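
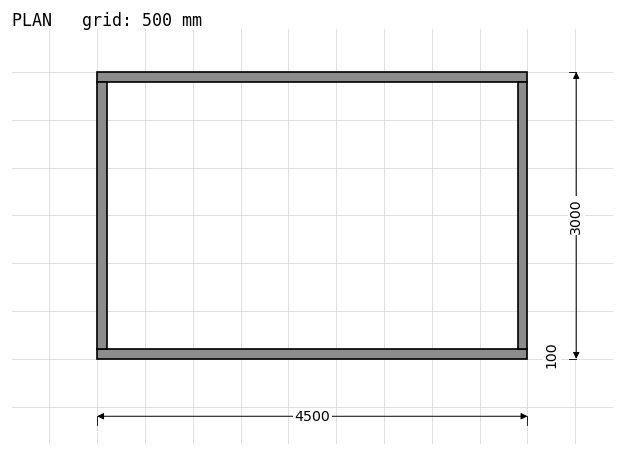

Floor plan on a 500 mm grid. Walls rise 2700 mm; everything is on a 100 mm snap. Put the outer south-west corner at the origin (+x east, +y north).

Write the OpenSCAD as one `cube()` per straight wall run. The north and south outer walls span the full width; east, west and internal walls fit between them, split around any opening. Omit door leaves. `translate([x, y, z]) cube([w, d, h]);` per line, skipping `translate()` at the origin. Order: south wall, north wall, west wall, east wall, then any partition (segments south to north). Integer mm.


cube([4500, 100, 2700]);
translate([0, 2900, 0]) cube([4500, 100, 2700]);
translate([0, 100, 0]) cube([100, 2800, 2700]);
translate([4400, 100, 0]) cube([100, 2800, 2700]);


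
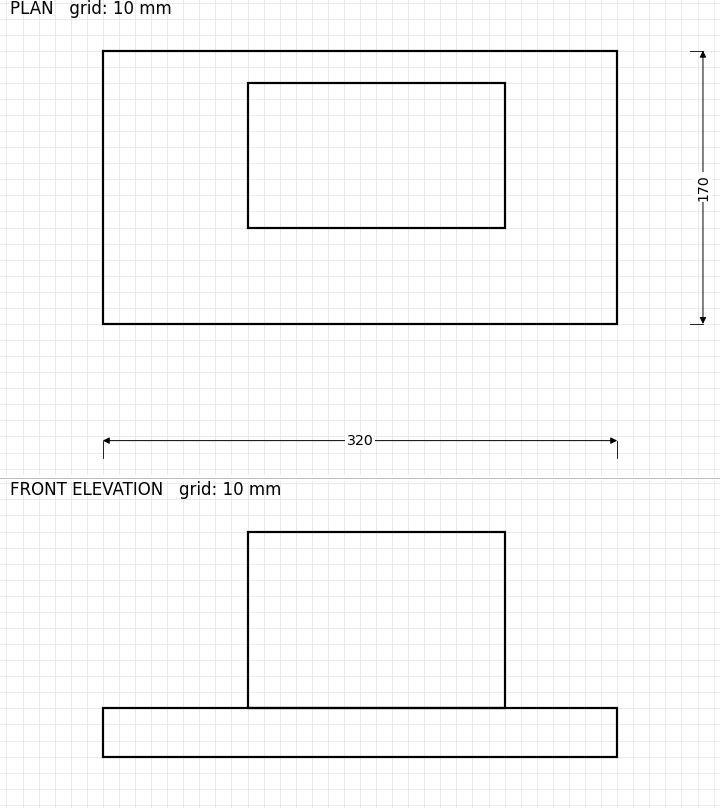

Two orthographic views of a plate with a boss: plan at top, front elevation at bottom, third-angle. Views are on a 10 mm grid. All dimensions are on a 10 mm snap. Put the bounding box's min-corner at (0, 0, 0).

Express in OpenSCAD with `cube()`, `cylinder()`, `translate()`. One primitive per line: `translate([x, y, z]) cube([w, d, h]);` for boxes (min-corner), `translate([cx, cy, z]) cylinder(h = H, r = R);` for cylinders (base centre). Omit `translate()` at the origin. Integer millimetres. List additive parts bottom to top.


cube([320, 170, 30]);
translate([90, 60, 30]) cube([160, 90, 110]);


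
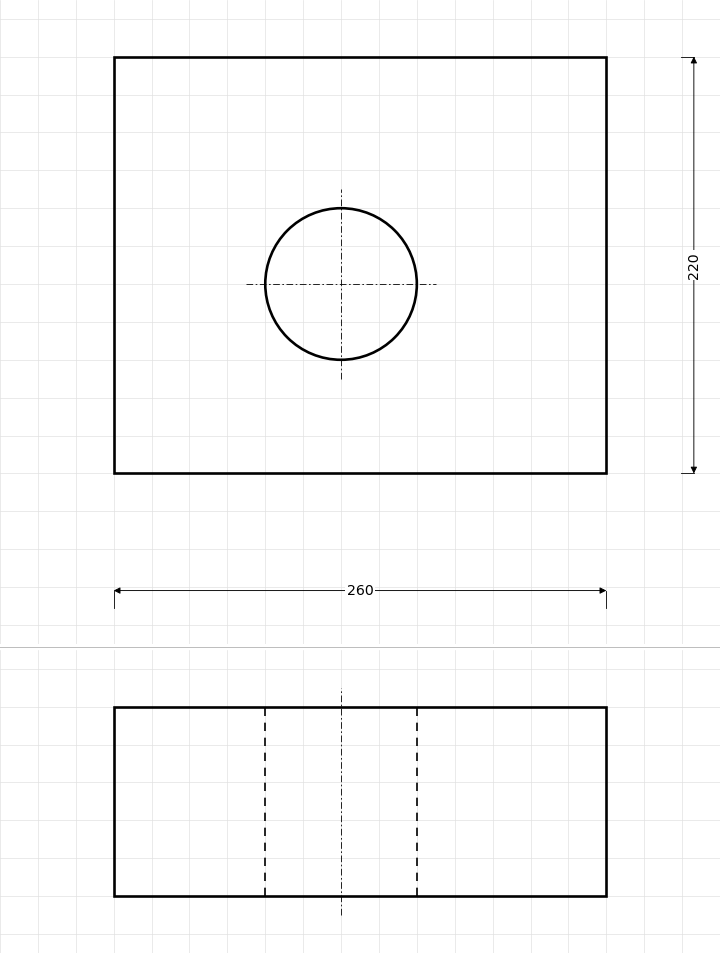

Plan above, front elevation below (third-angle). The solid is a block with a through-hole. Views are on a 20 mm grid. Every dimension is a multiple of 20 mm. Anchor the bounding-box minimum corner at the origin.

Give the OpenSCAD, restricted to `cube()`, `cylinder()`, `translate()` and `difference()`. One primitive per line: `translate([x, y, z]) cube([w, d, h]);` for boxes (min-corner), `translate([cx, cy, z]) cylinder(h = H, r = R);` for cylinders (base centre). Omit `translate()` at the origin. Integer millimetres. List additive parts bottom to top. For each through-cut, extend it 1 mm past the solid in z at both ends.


difference() {
  cube([260, 220, 100]);
  translate([120, 100, -1]) cylinder(h = 102, r = 40);
}


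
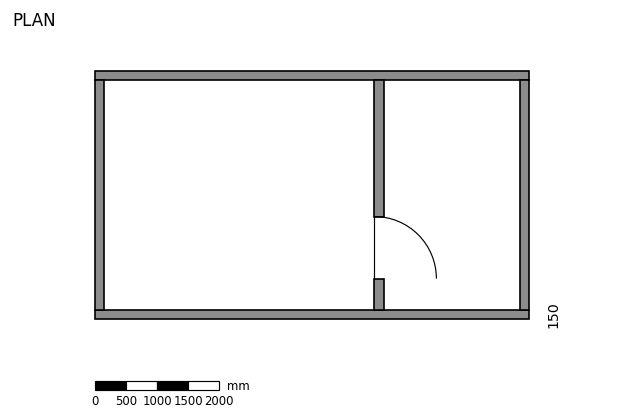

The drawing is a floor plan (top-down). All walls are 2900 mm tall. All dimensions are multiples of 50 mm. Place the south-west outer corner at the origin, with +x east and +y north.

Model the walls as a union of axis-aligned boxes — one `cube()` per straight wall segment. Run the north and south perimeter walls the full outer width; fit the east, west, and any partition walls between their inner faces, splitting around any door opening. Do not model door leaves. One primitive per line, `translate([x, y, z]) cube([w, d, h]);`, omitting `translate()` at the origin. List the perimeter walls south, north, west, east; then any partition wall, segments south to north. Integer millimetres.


cube([7000, 150, 2900]);
translate([0, 3850, 0]) cube([7000, 150, 2900]);
translate([0, 150, 0]) cube([150, 3700, 2900]);
translate([6850, 150, 0]) cube([150, 3700, 2900]);
translate([4500, 150, 0]) cube([150, 500, 2900]);
translate([4500, 1650, 0]) cube([150, 2200, 2900]);


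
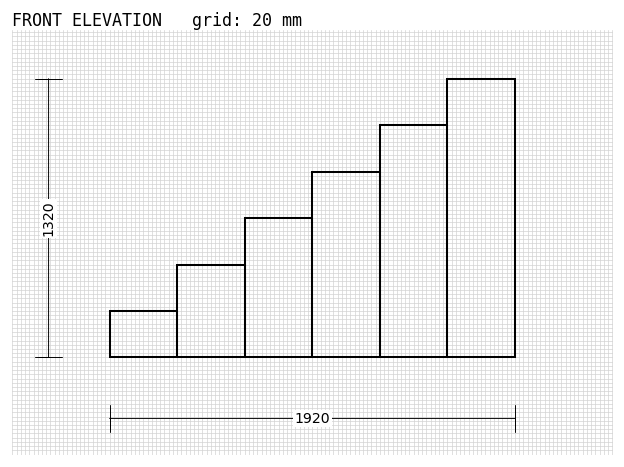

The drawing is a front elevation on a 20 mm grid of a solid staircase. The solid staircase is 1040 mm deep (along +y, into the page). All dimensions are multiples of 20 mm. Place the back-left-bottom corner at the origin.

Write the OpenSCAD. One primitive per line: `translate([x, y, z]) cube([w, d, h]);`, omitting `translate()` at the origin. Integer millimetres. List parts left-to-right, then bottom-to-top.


cube([320, 1040, 220]);
translate([320, 0, 0]) cube([320, 1040, 440]);
translate([640, 0, 0]) cube([320, 1040, 660]);
translate([960, 0, 0]) cube([320, 1040, 880]);
translate([1280, 0, 0]) cube([320, 1040, 1100]);
translate([1600, 0, 0]) cube([320, 1040, 1320]);


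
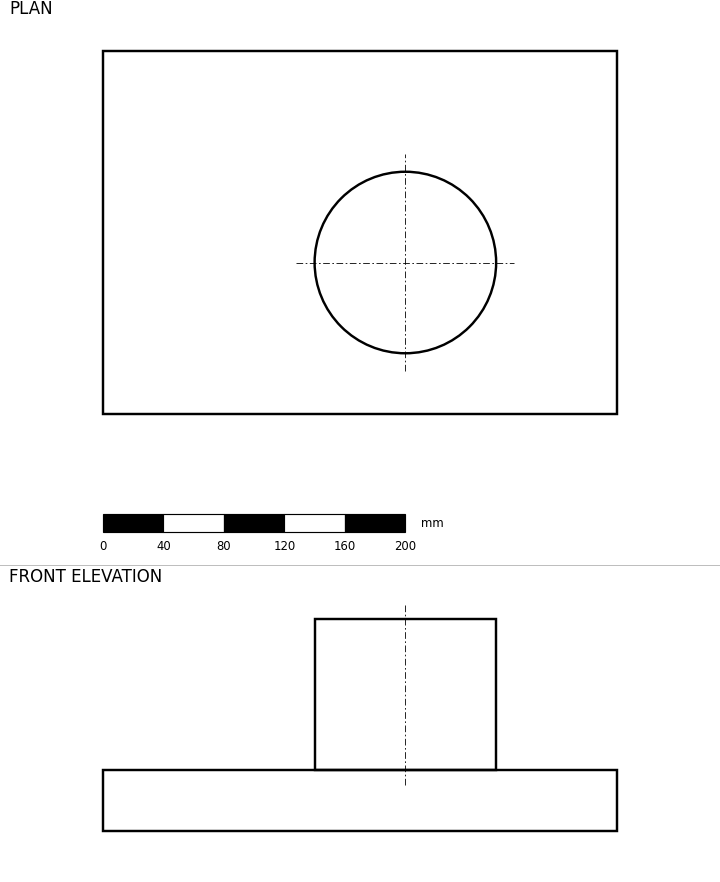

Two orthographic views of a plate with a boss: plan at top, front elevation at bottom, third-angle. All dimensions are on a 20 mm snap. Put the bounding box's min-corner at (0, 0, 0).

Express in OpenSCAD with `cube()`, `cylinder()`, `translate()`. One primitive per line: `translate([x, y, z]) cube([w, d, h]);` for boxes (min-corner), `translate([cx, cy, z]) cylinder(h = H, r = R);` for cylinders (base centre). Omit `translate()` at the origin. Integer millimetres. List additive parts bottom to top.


cube([340, 240, 40]);
translate([200, 100, 40]) cylinder(h = 100, r = 60);


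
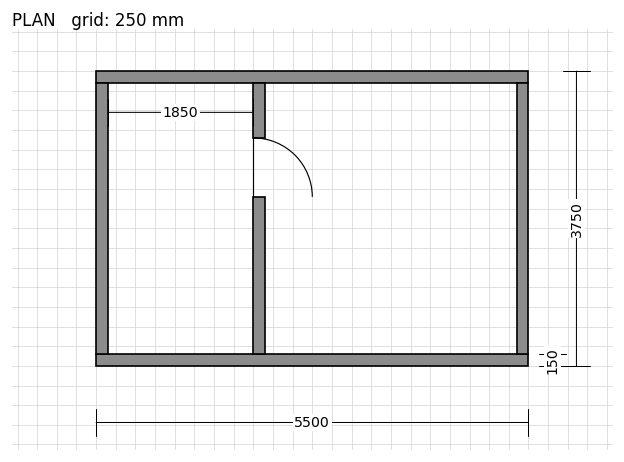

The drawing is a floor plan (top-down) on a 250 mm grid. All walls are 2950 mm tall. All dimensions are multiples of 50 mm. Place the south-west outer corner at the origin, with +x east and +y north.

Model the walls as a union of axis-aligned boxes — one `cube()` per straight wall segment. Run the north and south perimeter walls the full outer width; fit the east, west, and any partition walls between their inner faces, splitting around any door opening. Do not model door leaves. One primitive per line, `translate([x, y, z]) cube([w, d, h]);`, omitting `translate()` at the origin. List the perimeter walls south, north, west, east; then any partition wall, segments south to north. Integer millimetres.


cube([5500, 150, 2950]);
translate([0, 3600, 0]) cube([5500, 150, 2950]);
translate([0, 150, 0]) cube([150, 3450, 2950]);
translate([5350, 150, 0]) cube([150, 3450, 2950]);
translate([2000, 150, 0]) cube([150, 2000, 2950]);
translate([2000, 2900, 0]) cube([150, 700, 2950]);


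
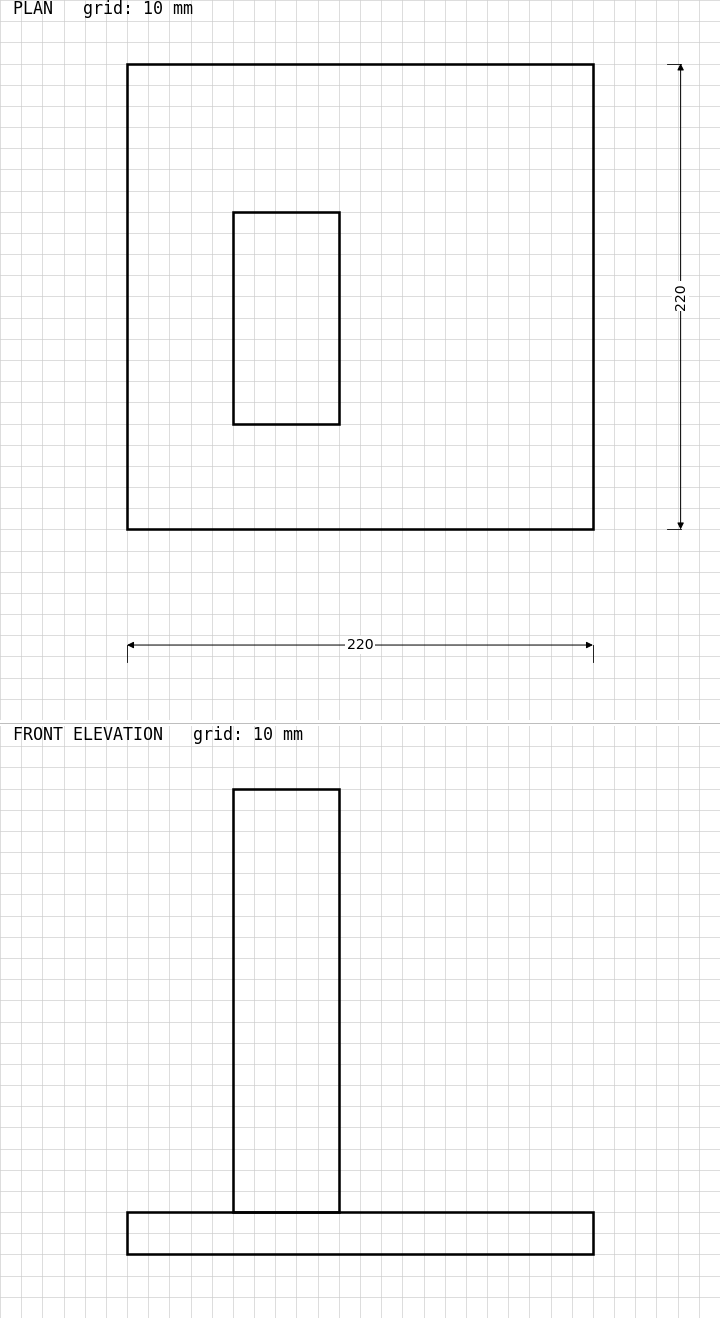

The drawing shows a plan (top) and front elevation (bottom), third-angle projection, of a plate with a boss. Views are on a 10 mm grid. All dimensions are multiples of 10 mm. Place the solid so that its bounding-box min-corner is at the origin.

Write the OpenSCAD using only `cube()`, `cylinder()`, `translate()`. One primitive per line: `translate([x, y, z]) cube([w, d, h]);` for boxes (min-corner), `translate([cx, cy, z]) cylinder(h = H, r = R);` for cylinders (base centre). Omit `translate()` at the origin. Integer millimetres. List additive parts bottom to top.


cube([220, 220, 20]);
translate([50, 50, 20]) cube([50, 100, 200]);


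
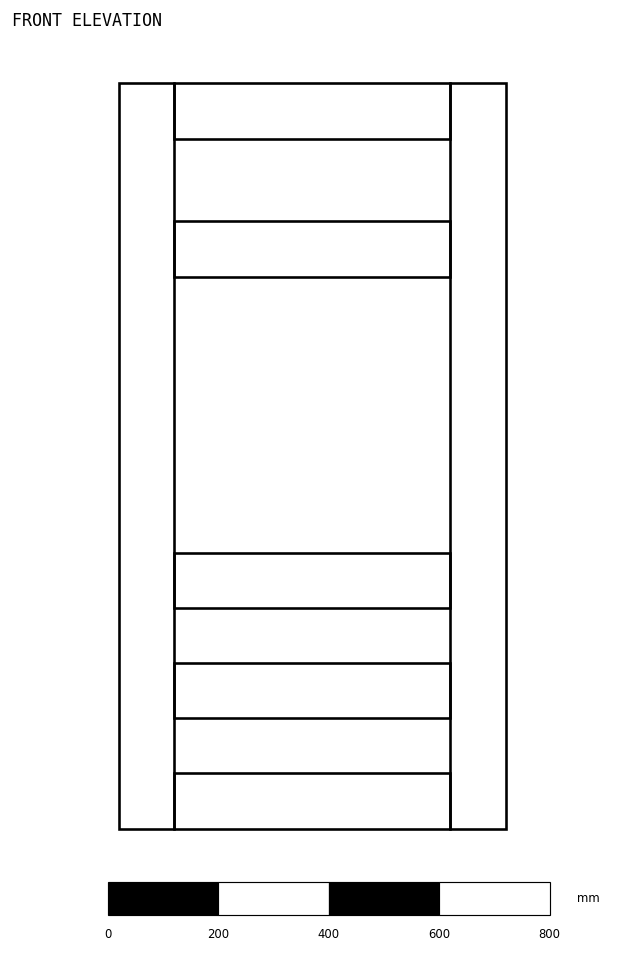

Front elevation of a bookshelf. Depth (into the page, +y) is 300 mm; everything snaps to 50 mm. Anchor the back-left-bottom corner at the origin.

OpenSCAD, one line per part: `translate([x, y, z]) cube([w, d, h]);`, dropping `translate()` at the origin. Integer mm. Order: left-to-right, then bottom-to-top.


cube([100, 300, 1350]);
translate([100, 0, 0]) cube([500, 300, 100]);
translate([100, 0, 200]) cube([500, 300, 100]);
translate([100, 0, 400]) cube([500, 300, 100]);
translate([100, 0, 1000]) cube([500, 300, 100]);
translate([100, 0, 1250]) cube([500, 300, 100]);
translate([600, 0, 0]) cube([100, 300, 1350]);


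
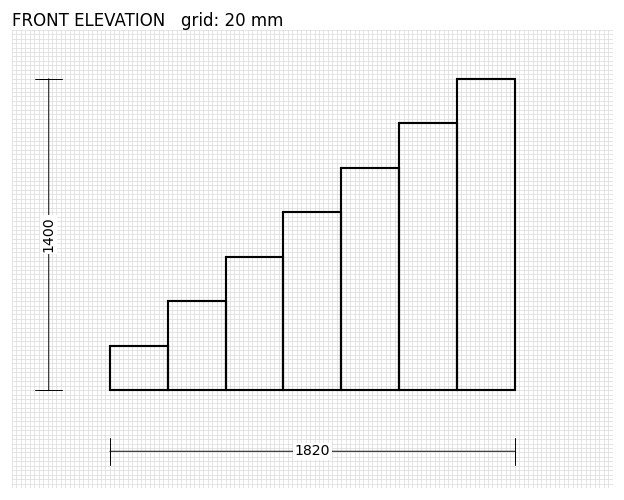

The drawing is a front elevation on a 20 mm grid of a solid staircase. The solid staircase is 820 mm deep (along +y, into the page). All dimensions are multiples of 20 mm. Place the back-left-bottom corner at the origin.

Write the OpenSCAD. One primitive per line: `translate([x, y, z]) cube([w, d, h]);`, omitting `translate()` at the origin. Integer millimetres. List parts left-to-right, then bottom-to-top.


cube([260, 820, 200]);
translate([260, 0, 0]) cube([260, 820, 400]);
translate([520, 0, 0]) cube([260, 820, 600]);
translate([780, 0, 0]) cube([260, 820, 800]);
translate([1040, 0, 0]) cube([260, 820, 1000]);
translate([1300, 0, 0]) cube([260, 820, 1200]);
translate([1560, 0, 0]) cube([260, 820, 1400]);


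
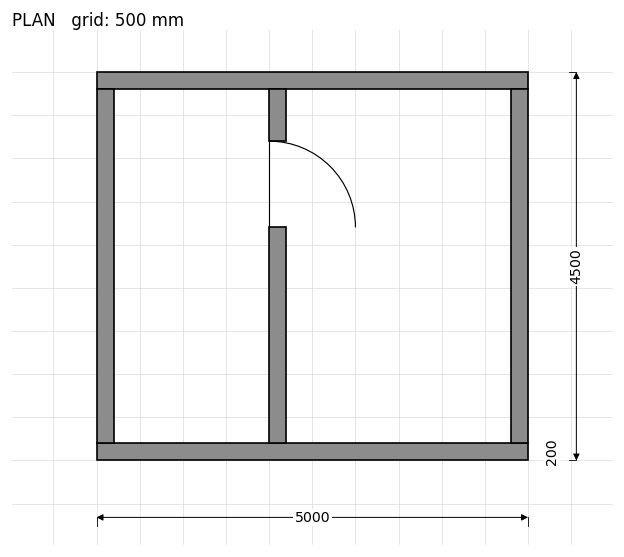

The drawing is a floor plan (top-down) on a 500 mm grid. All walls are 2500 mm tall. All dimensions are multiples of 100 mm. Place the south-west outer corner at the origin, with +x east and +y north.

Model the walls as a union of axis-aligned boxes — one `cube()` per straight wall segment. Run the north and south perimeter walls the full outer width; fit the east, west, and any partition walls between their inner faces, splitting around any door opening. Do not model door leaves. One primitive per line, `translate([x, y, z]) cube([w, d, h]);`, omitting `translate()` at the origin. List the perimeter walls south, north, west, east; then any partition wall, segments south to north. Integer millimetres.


cube([5000, 200, 2500]);
translate([0, 4300, 0]) cube([5000, 200, 2500]);
translate([0, 200, 0]) cube([200, 4100, 2500]);
translate([4800, 200, 0]) cube([200, 4100, 2500]);
translate([2000, 200, 0]) cube([200, 2500, 2500]);
translate([2000, 3700, 0]) cube([200, 600, 2500]);


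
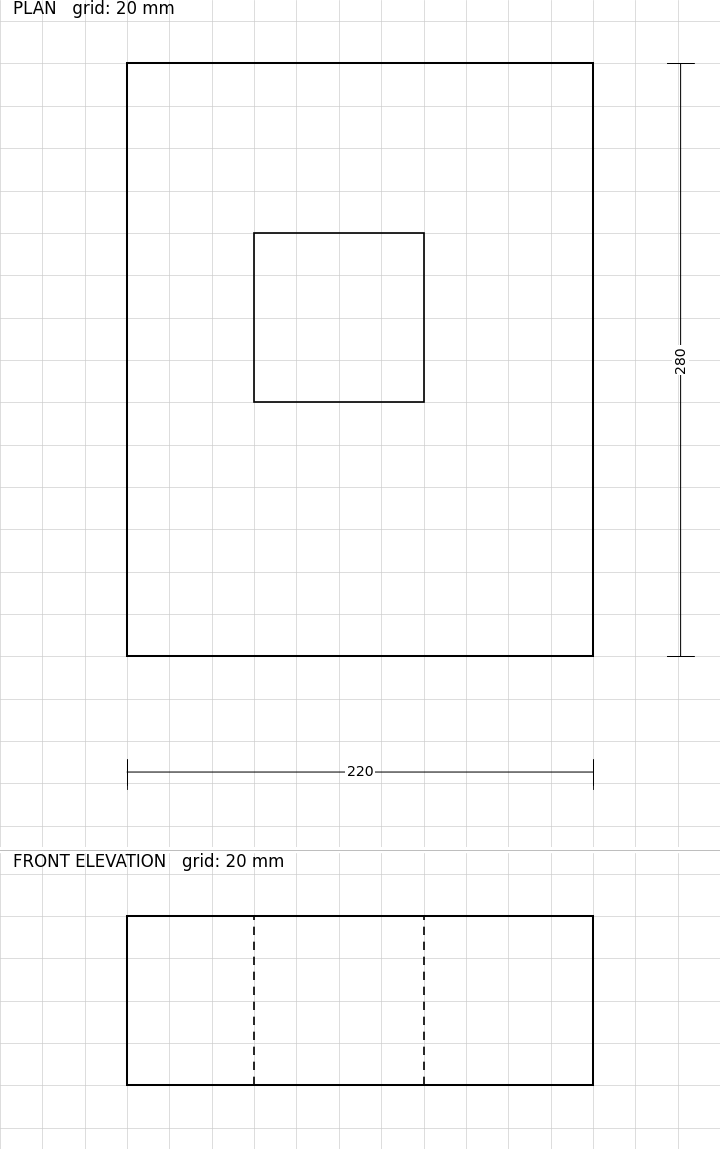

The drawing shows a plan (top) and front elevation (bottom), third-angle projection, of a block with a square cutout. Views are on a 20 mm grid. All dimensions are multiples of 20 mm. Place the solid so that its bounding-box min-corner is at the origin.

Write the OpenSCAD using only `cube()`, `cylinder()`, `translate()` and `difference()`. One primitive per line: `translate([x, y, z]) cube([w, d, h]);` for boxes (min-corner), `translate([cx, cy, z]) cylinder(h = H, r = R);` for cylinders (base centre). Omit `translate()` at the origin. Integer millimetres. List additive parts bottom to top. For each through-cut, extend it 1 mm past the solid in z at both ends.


difference() {
  cube([220, 280, 80]);
  translate([60, 120, -1]) cube([80, 80, 82]);
}


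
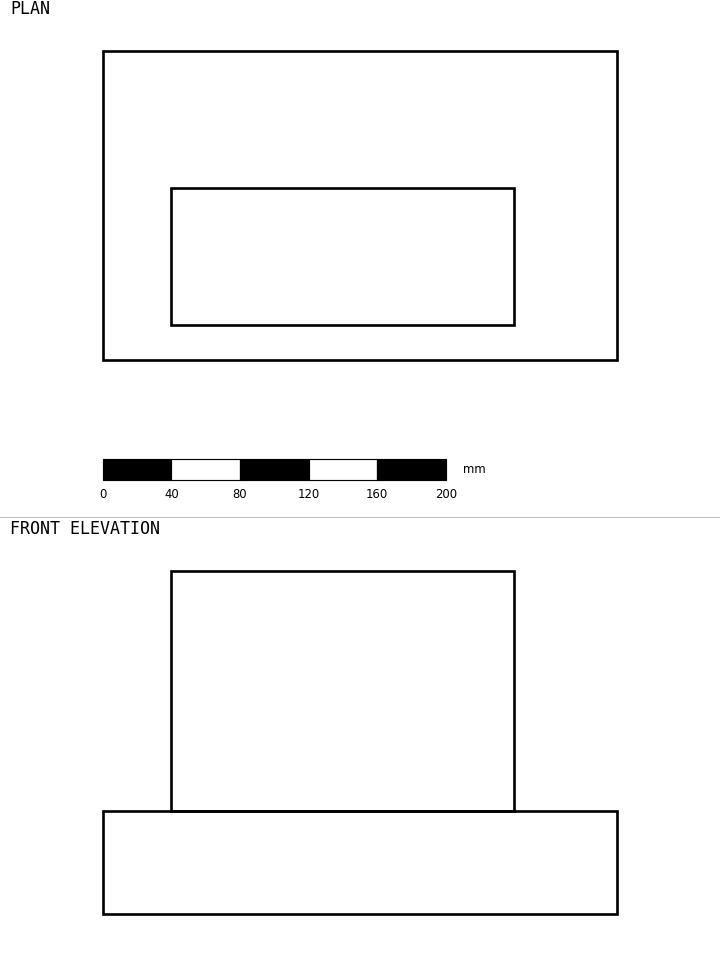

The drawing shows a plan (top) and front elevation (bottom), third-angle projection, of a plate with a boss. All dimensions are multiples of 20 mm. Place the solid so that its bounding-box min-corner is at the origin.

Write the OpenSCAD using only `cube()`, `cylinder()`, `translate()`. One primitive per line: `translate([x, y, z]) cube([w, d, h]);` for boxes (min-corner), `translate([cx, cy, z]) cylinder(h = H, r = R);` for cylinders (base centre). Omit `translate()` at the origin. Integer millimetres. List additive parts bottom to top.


cube([300, 180, 60]);
translate([40, 20, 60]) cube([200, 80, 140]);


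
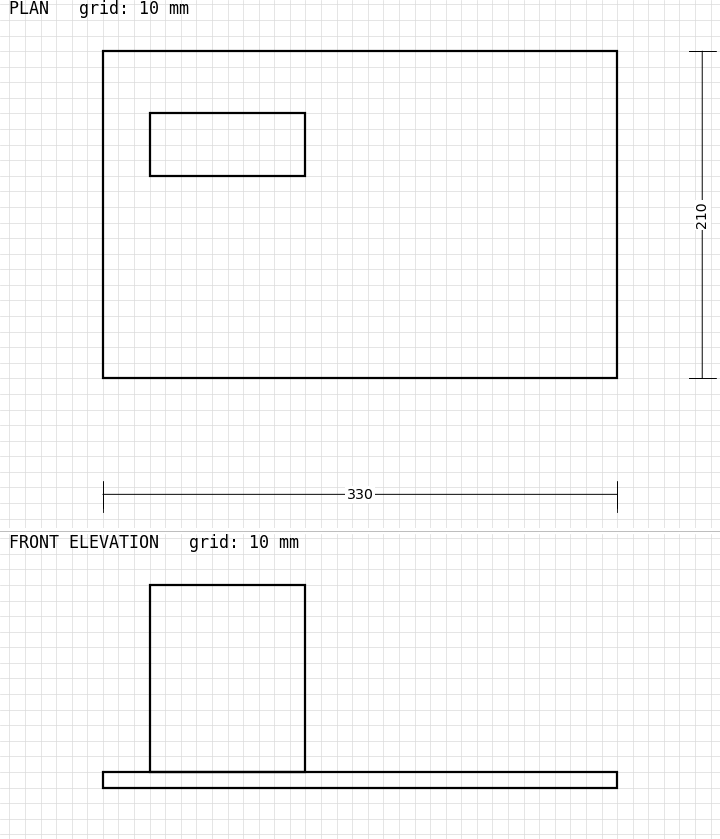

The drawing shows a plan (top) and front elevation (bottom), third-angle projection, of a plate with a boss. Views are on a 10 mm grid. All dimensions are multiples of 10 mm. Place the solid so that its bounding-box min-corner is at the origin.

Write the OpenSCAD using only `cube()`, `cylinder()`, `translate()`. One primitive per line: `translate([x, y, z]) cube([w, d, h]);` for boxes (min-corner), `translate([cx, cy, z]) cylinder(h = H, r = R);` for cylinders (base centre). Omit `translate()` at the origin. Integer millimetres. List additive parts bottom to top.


cube([330, 210, 10]);
translate([30, 130, 10]) cube([100, 40, 120]);


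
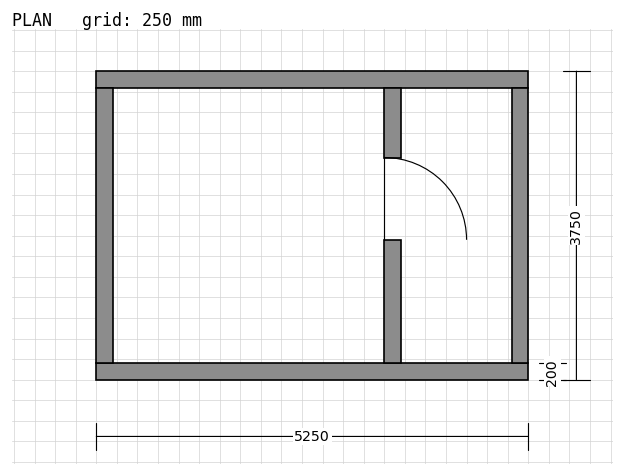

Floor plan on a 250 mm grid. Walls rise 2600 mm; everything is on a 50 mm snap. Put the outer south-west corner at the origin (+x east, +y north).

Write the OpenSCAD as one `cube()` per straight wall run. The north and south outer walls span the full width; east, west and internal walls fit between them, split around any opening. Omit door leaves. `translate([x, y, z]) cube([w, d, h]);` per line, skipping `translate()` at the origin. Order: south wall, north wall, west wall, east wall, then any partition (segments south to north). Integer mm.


cube([5250, 200, 2600]);
translate([0, 3550, 0]) cube([5250, 200, 2600]);
translate([0, 200, 0]) cube([200, 3350, 2600]);
translate([5050, 200, 0]) cube([200, 3350, 2600]);
translate([3500, 200, 0]) cube([200, 1500, 2600]);
translate([3500, 2700, 0]) cube([200, 850, 2600]);


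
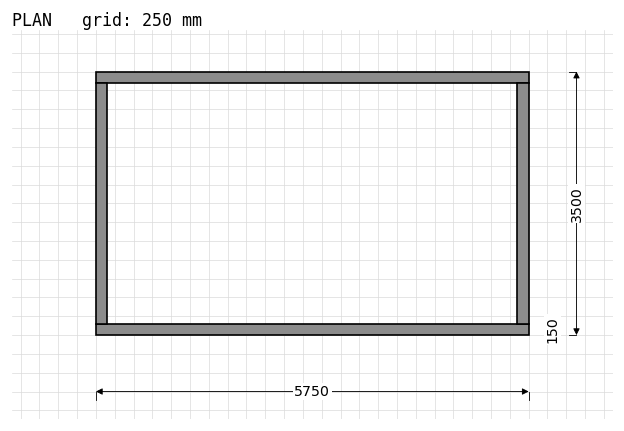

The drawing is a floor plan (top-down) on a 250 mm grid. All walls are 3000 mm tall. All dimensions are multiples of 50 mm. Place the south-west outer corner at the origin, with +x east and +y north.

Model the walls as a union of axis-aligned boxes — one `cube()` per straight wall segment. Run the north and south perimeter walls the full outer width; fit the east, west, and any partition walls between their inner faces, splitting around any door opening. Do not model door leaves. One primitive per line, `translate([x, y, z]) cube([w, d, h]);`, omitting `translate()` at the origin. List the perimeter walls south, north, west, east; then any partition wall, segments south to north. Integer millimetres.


cube([5750, 150, 3000]);
translate([0, 3350, 0]) cube([5750, 150, 3000]);
translate([0, 150, 0]) cube([150, 3200, 3000]);
translate([5600, 150, 0]) cube([150, 3200, 3000]);


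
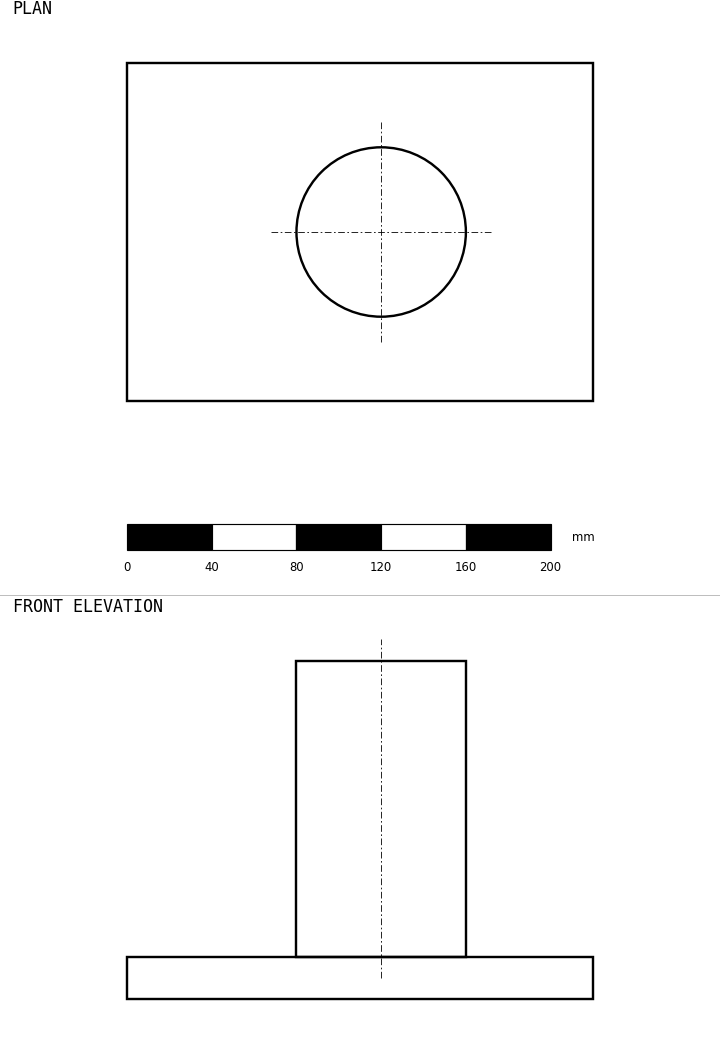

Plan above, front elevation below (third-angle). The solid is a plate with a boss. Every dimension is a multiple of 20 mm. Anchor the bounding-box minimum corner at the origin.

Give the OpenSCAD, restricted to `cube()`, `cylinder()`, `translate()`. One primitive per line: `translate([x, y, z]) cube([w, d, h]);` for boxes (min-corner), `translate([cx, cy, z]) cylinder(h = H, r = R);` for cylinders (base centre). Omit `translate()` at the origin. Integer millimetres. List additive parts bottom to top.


cube([220, 160, 20]);
translate([120, 80, 20]) cylinder(h = 140, r = 40);


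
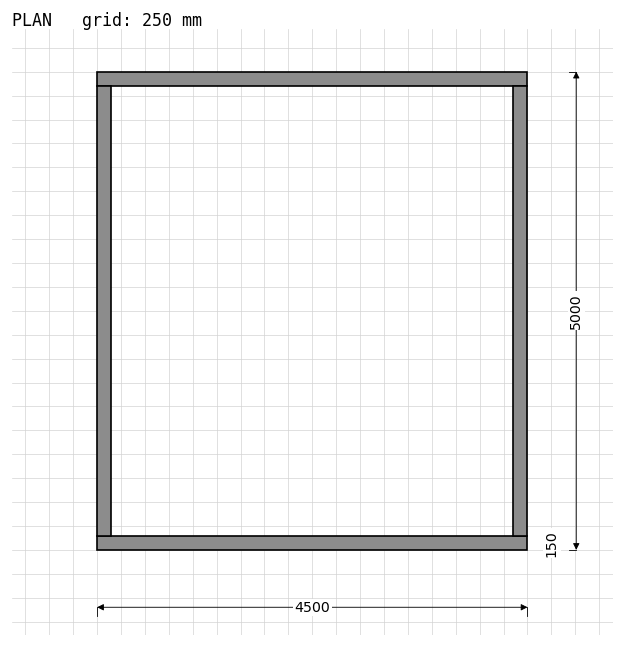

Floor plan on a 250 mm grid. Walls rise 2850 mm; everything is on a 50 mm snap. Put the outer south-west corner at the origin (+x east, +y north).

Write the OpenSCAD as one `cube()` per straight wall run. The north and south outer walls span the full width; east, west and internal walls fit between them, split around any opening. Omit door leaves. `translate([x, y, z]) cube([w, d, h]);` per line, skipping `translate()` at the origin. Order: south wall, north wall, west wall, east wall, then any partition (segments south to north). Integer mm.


cube([4500, 150, 2850]);
translate([0, 4850, 0]) cube([4500, 150, 2850]);
translate([0, 150, 0]) cube([150, 4700, 2850]);
translate([4350, 150, 0]) cube([150, 4700, 2850]);


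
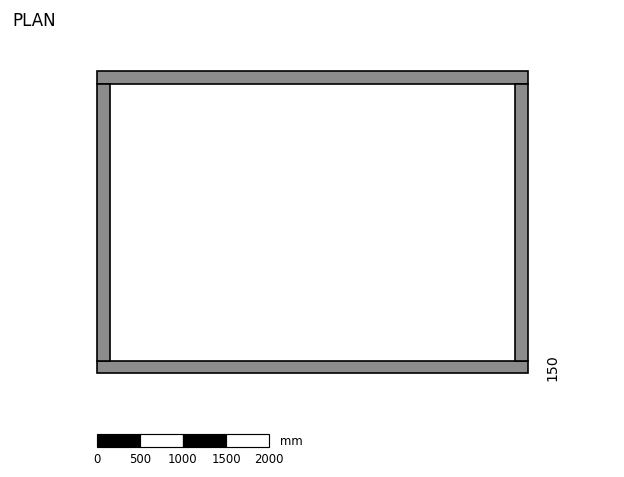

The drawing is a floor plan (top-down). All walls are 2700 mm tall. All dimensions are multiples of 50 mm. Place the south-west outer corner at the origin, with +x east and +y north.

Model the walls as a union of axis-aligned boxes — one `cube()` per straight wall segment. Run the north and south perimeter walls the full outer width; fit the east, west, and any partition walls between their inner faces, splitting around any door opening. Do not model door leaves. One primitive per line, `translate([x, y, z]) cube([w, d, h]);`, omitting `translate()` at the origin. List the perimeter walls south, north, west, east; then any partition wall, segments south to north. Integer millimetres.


cube([5000, 150, 2700]);
translate([0, 3350, 0]) cube([5000, 150, 2700]);
translate([0, 150, 0]) cube([150, 3200, 2700]);
translate([4850, 150, 0]) cube([150, 3200, 2700]);


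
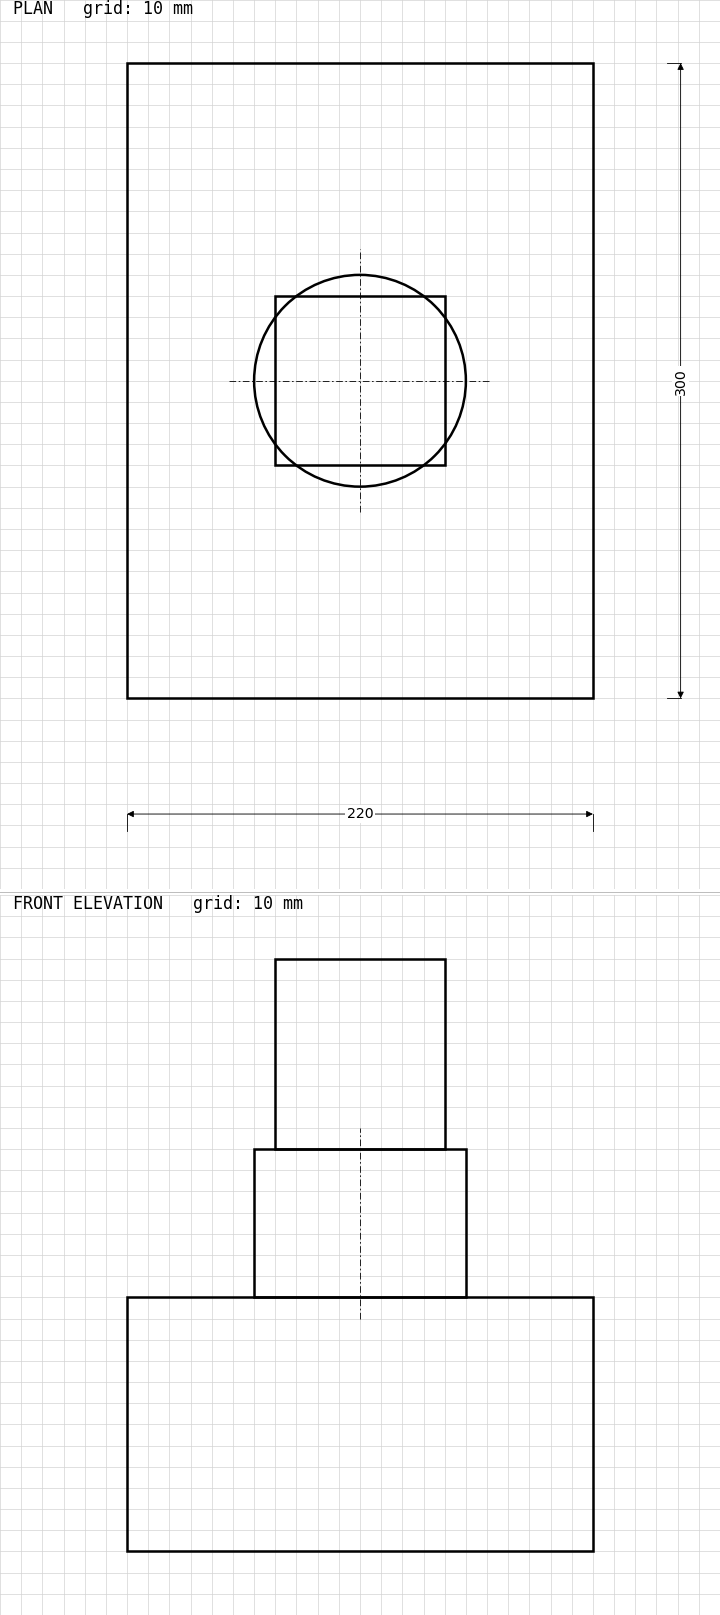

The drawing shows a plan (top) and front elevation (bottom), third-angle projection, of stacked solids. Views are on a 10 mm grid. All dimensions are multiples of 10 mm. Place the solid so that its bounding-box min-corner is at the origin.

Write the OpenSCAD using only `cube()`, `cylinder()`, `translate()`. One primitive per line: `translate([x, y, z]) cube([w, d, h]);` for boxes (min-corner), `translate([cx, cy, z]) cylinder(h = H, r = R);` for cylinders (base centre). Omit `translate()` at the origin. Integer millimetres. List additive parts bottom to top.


cube([220, 300, 120]);
translate([110, 150, 120]) cylinder(h = 70, r = 50);
translate([70, 110, 190]) cube([80, 80, 90]);


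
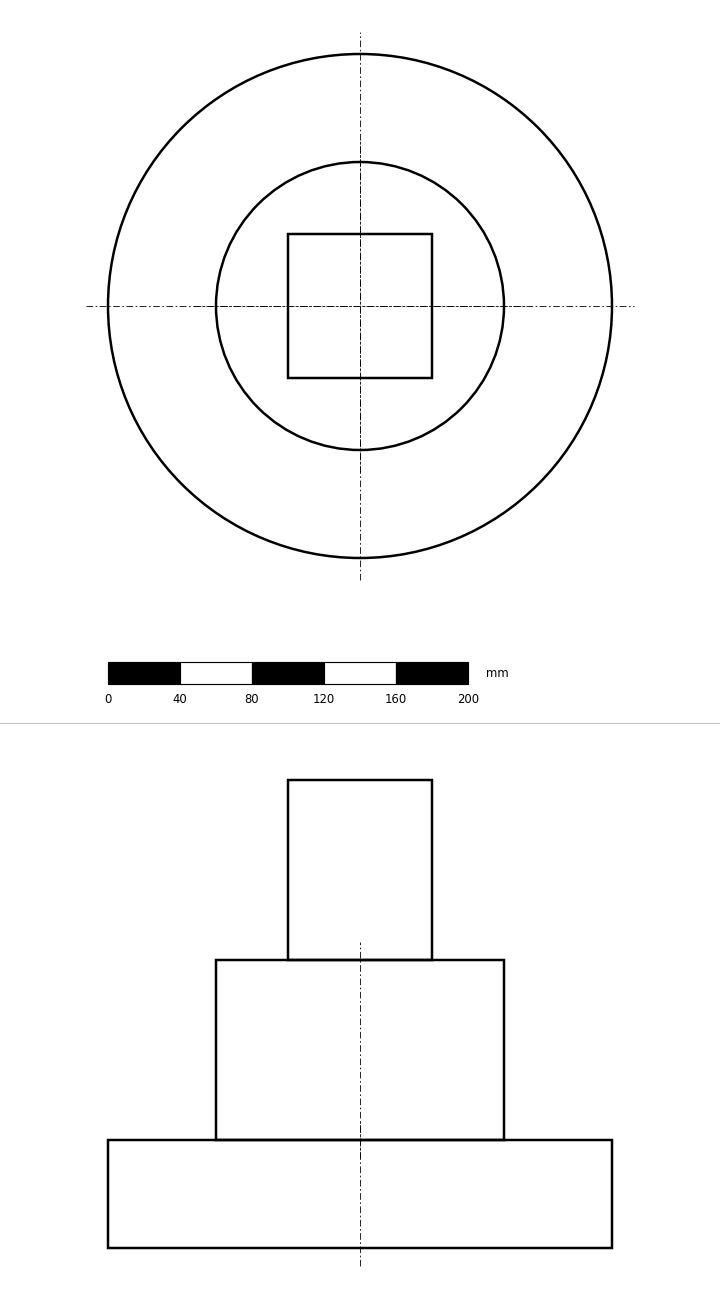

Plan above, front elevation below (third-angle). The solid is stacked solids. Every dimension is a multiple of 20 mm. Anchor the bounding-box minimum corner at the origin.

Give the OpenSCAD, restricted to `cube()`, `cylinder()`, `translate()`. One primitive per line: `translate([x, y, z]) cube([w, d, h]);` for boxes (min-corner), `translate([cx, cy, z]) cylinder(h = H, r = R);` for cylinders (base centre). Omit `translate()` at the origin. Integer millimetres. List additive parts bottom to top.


translate([140, 140, 0]) cylinder(h = 60, r = 140);
translate([140, 140, 60]) cylinder(h = 100, r = 80);
translate([100, 100, 160]) cube([80, 80, 100]);


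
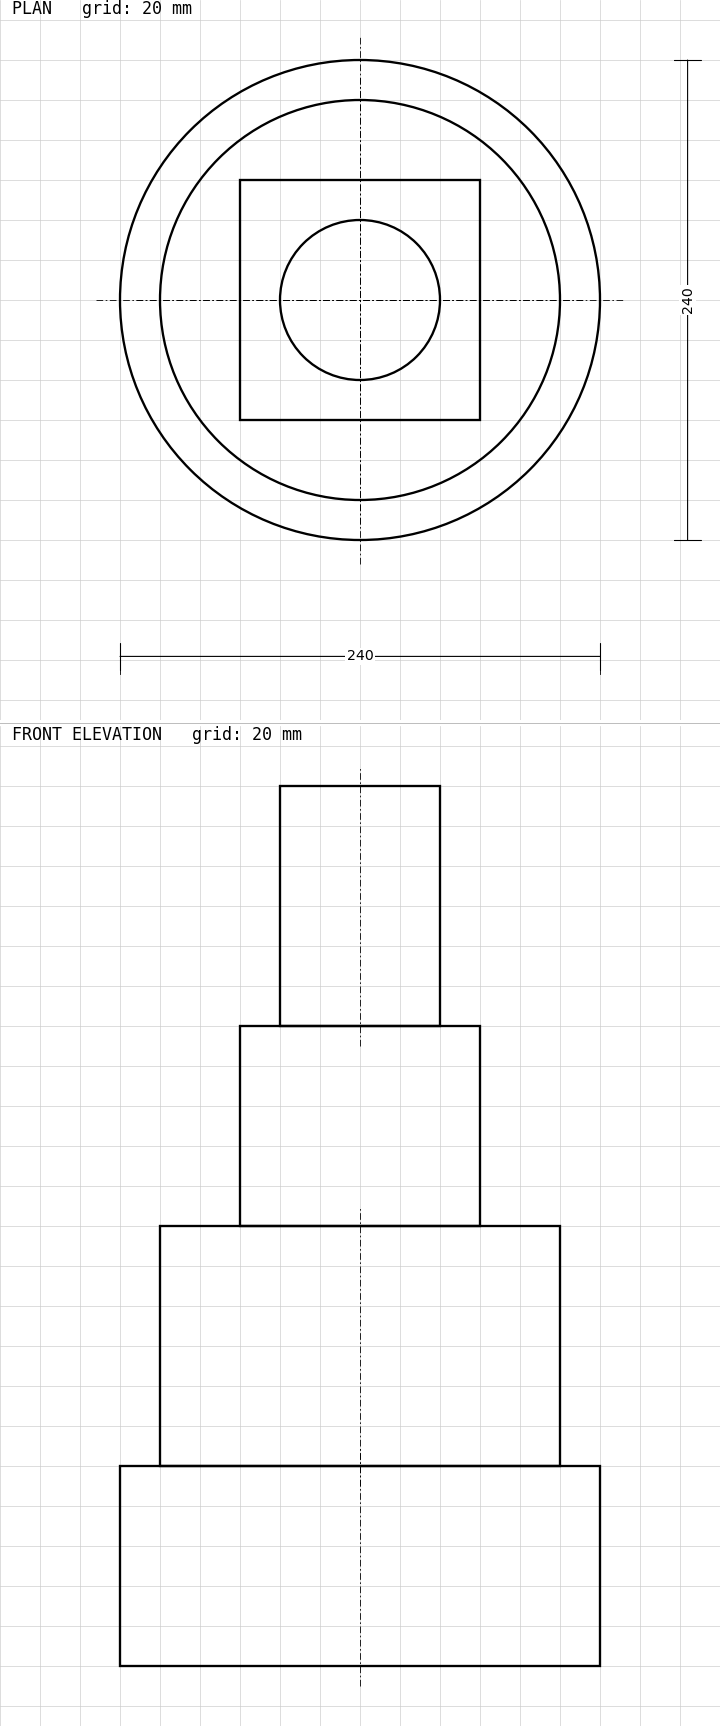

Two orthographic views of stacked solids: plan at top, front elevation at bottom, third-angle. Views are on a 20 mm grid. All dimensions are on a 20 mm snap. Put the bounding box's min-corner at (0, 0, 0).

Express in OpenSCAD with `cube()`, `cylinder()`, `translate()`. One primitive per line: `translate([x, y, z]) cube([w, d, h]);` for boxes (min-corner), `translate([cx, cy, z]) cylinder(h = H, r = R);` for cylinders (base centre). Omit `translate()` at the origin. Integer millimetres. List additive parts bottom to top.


translate([120, 120, 0]) cylinder(h = 100, r = 120);
translate([120, 120, 100]) cylinder(h = 120, r = 100);
translate([60, 60, 220]) cube([120, 120, 100]);
translate([120, 120, 320]) cylinder(h = 120, r = 40);


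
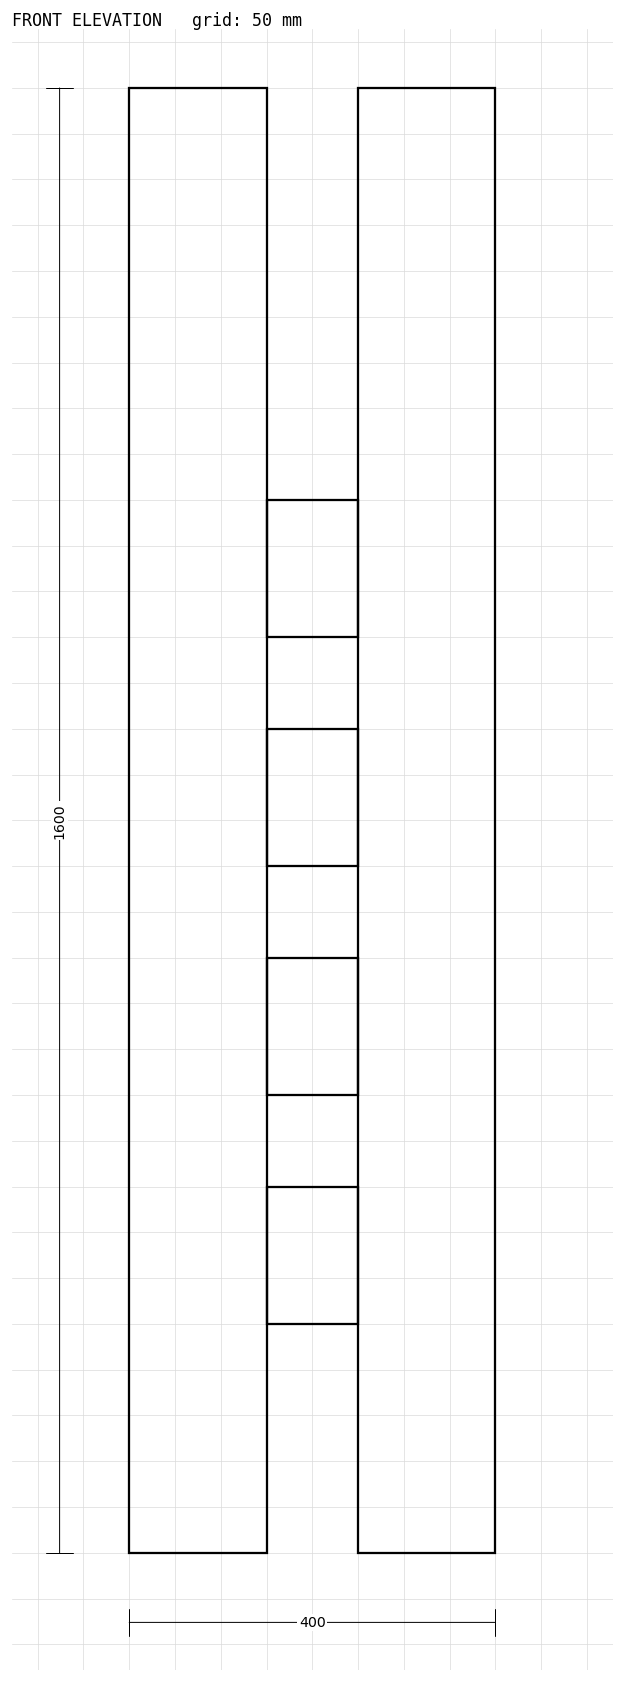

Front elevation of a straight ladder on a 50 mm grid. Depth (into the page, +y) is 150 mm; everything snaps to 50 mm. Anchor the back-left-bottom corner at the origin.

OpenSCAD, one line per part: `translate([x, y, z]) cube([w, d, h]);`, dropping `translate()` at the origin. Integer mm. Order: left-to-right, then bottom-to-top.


cube([150, 150, 1600]);
translate([150, 0, 250]) cube([100, 150, 150]);
translate([150, 0, 500]) cube([100, 150, 150]);
translate([150, 0, 750]) cube([100, 150, 150]);
translate([150, 0, 1000]) cube([100, 150, 150]);
translate([250, 0, 0]) cube([150, 150, 1600]);


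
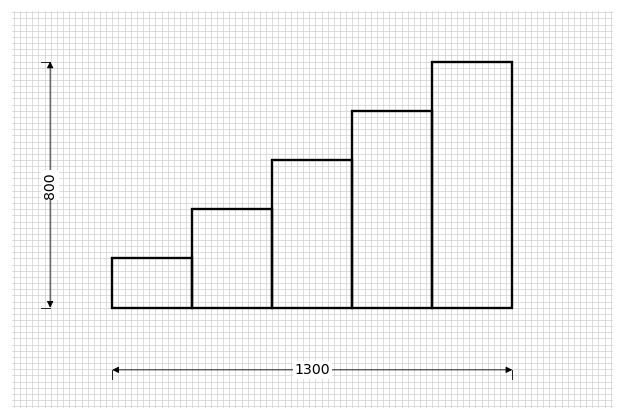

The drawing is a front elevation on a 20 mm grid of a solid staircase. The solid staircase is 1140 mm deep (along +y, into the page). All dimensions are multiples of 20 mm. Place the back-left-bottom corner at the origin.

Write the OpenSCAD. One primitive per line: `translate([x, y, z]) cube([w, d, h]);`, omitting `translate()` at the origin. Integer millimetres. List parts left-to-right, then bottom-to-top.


cube([260, 1140, 160]);
translate([260, 0, 0]) cube([260, 1140, 320]);
translate([520, 0, 0]) cube([260, 1140, 480]);
translate([780, 0, 0]) cube([260, 1140, 640]);
translate([1040, 0, 0]) cube([260, 1140, 800]);


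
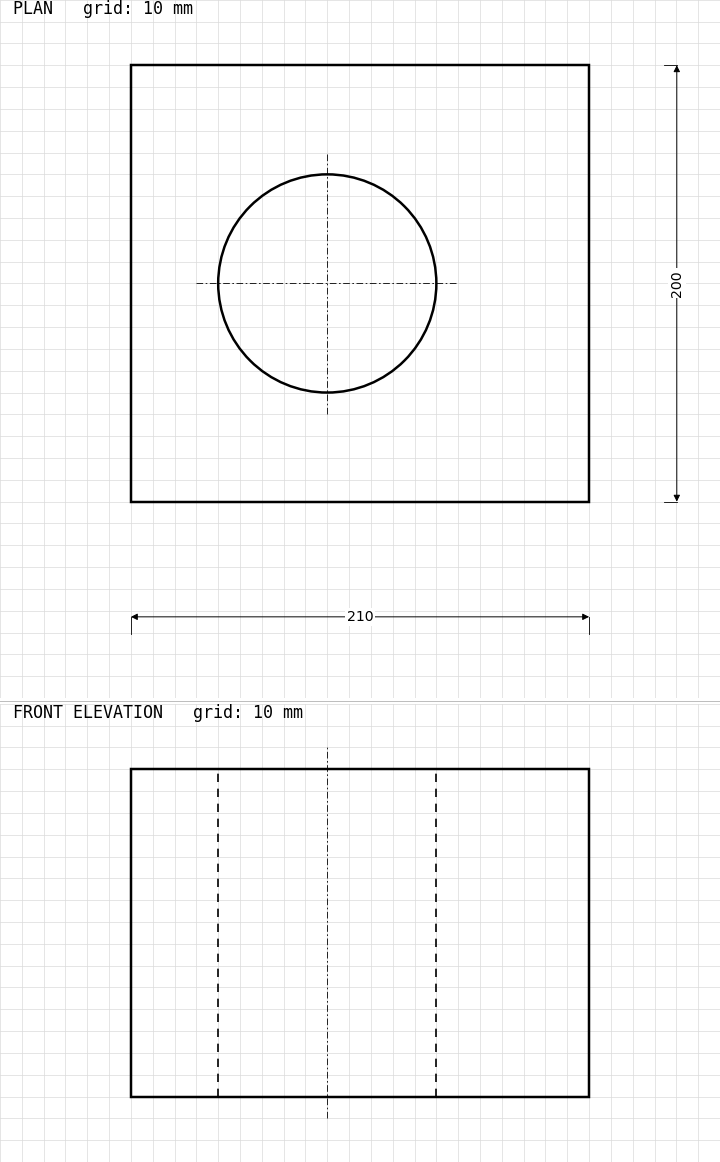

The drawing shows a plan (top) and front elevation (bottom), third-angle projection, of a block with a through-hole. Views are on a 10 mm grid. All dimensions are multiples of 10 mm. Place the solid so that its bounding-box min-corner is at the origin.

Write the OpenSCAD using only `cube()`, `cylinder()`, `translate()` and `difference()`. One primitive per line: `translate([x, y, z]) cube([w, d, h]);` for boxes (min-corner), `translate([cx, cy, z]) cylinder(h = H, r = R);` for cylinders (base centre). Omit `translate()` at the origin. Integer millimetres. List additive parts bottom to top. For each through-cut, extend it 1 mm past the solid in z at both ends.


difference() {
  cube([210, 200, 150]);
  translate([90, 100, -1]) cylinder(h = 152, r = 50);
}


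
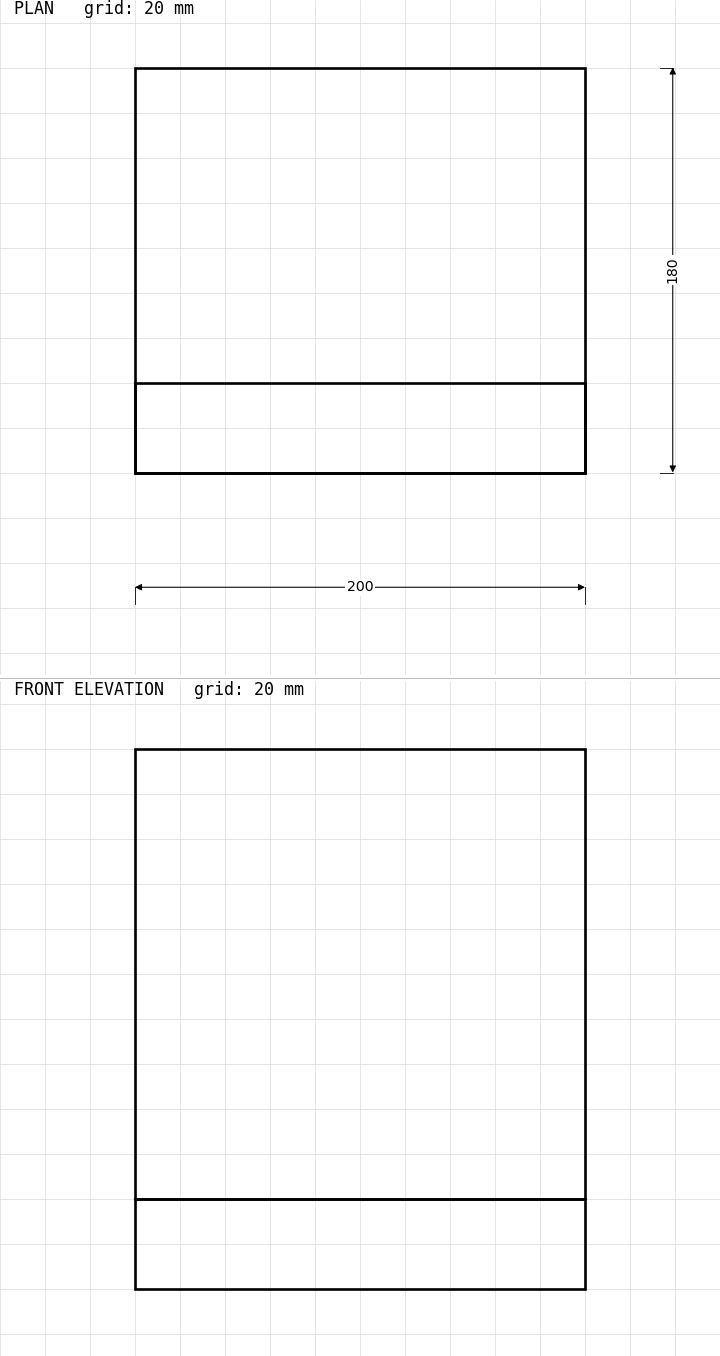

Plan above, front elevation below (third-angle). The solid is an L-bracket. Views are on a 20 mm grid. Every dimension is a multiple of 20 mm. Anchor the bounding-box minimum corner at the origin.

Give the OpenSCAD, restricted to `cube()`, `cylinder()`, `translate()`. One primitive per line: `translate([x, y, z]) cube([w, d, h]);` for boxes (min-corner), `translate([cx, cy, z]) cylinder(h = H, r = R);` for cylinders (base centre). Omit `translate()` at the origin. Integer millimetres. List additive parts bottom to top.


cube([200, 180, 40]);
translate([0, 0, 40]) cube([200, 40, 200]);


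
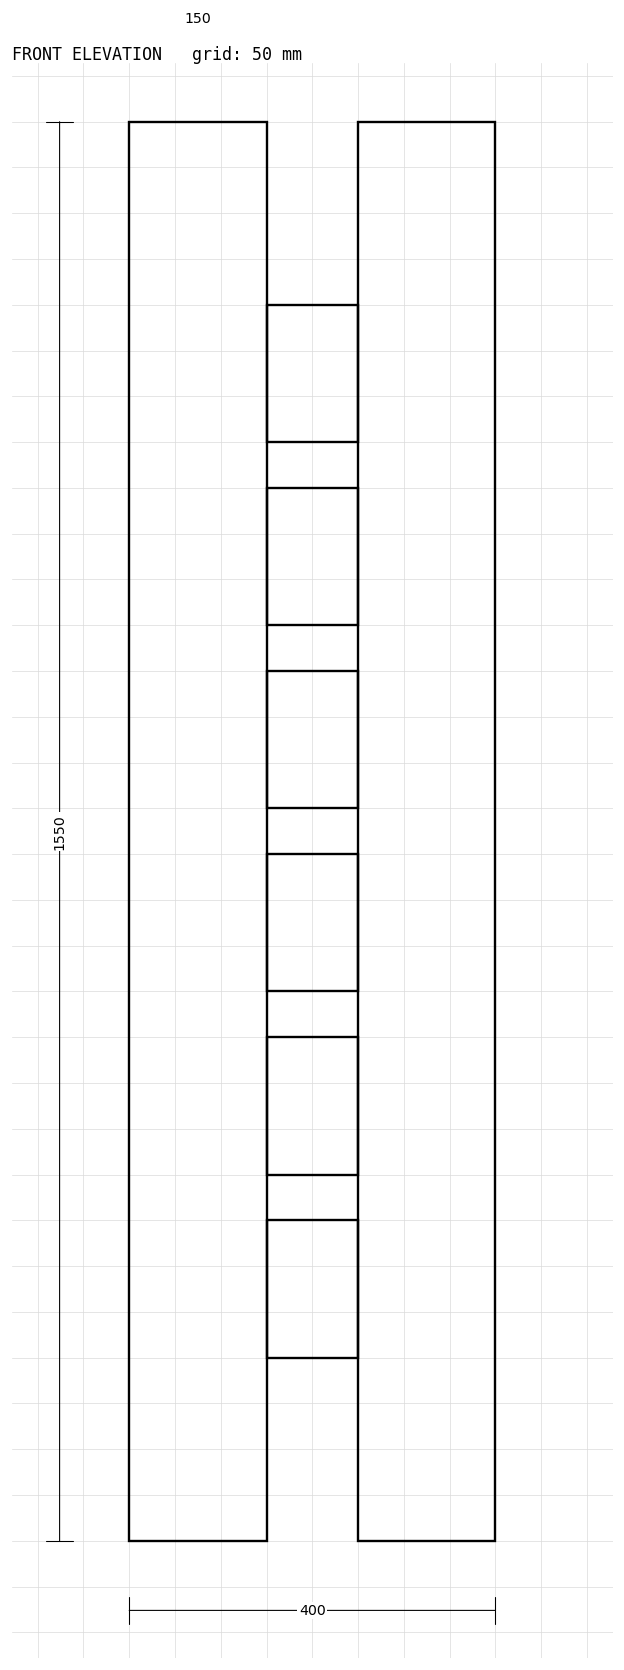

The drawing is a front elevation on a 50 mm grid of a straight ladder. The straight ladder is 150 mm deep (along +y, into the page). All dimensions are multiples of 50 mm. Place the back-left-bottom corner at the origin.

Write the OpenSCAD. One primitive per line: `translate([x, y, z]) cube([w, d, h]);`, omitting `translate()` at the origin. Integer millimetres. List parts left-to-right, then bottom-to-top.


cube([150, 150, 1550]);
translate([150, 0, 200]) cube([100, 150, 150]);
translate([150, 0, 400]) cube([100, 150, 150]);
translate([150, 0, 600]) cube([100, 150, 150]);
translate([150, 0, 800]) cube([100, 150, 150]);
translate([150, 0, 1000]) cube([100, 150, 150]);
translate([150, 0, 1200]) cube([100, 150, 150]);
translate([250, 0, 0]) cube([150, 150, 1550]);


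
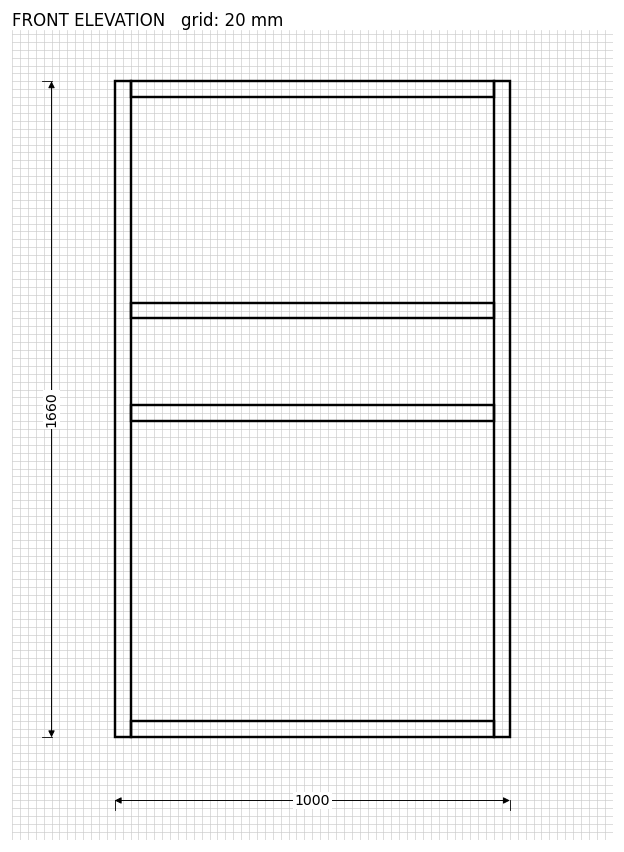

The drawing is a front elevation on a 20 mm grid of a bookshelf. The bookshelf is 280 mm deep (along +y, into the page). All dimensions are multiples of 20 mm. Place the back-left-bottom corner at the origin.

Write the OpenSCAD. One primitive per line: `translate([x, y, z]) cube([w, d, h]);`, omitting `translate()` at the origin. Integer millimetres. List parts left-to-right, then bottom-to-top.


cube([40, 280, 1660]);
translate([40, 0, 0]) cube([920, 280, 40]);
translate([40, 0, 800]) cube([920, 280, 40]);
translate([40, 0, 1060]) cube([920, 280, 40]);
translate([40, 0, 1620]) cube([920, 280, 40]);
translate([960, 0, 0]) cube([40, 280, 1660]);


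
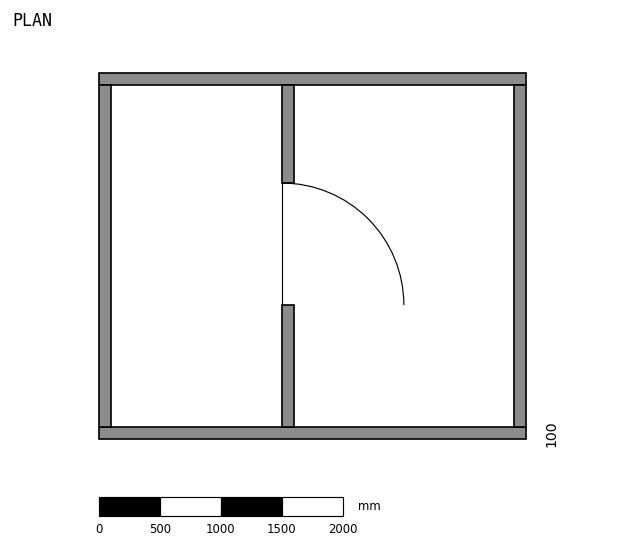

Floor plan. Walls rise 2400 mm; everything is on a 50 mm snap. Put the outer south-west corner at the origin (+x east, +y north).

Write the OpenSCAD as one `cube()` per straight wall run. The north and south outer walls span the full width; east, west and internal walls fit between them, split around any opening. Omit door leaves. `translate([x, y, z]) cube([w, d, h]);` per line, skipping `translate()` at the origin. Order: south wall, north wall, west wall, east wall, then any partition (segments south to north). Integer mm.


cube([3500, 100, 2400]);
translate([0, 2900, 0]) cube([3500, 100, 2400]);
translate([0, 100, 0]) cube([100, 2800, 2400]);
translate([3400, 100, 0]) cube([100, 2800, 2400]);
translate([1500, 100, 0]) cube([100, 1000, 2400]);
translate([1500, 2100, 0]) cube([100, 800, 2400]);


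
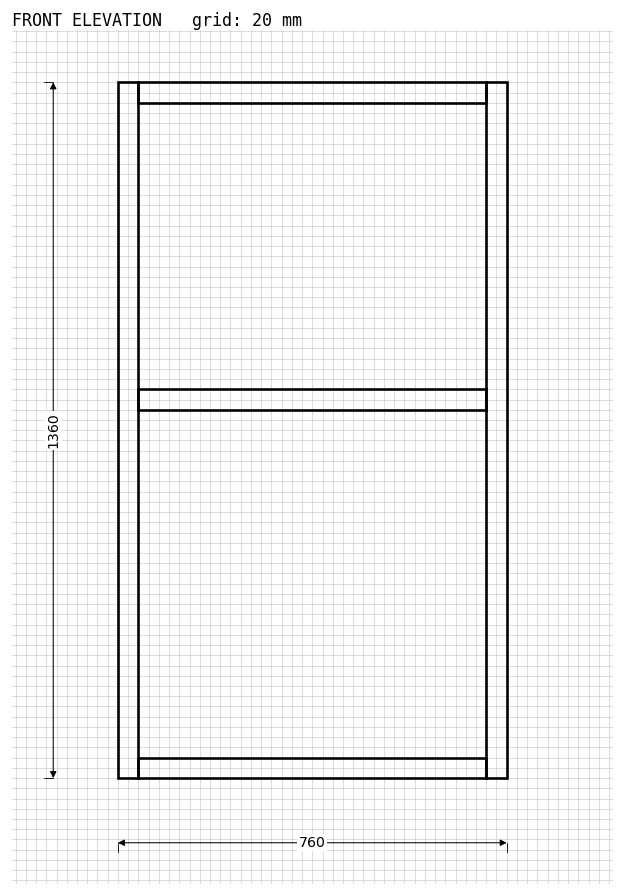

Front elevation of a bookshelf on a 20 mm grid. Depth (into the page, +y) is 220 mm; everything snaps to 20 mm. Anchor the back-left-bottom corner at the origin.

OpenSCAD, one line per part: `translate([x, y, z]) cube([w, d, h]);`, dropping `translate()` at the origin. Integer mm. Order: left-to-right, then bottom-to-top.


cube([40, 220, 1360]);
translate([40, 0, 0]) cube([680, 220, 40]);
translate([40, 0, 720]) cube([680, 220, 40]);
translate([40, 0, 1320]) cube([680, 220, 40]);
translate([720, 0, 0]) cube([40, 220, 1360]);


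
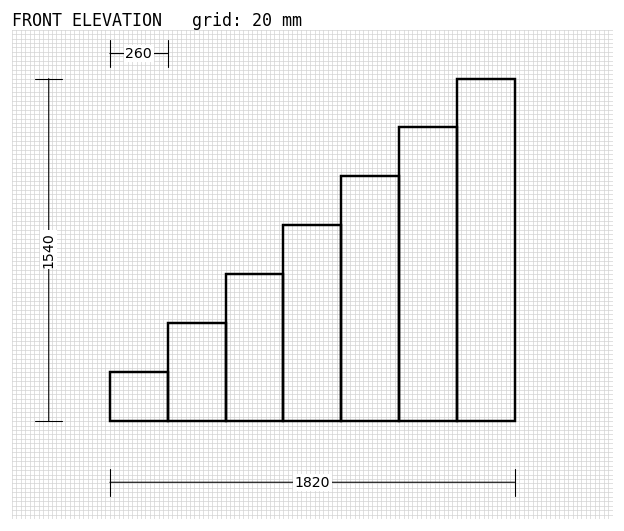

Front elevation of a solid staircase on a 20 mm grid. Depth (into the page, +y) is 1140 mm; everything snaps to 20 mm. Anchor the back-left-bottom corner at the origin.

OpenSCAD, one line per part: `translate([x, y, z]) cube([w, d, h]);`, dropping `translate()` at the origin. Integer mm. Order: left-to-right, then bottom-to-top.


cube([260, 1140, 220]);
translate([260, 0, 0]) cube([260, 1140, 440]);
translate([520, 0, 0]) cube([260, 1140, 660]);
translate([780, 0, 0]) cube([260, 1140, 880]);
translate([1040, 0, 0]) cube([260, 1140, 1100]);
translate([1300, 0, 0]) cube([260, 1140, 1320]);
translate([1560, 0, 0]) cube([260, 1140, 1540]);


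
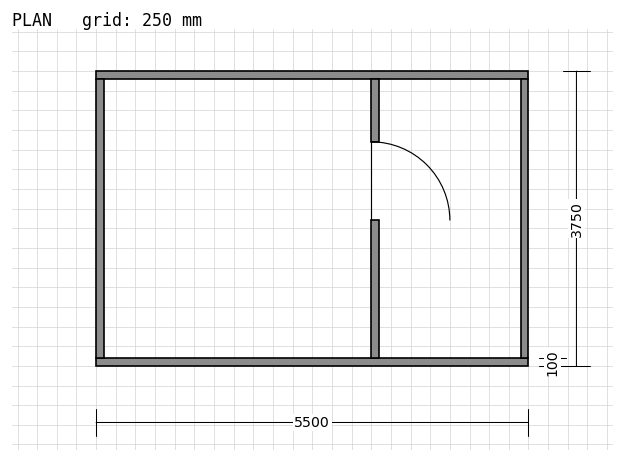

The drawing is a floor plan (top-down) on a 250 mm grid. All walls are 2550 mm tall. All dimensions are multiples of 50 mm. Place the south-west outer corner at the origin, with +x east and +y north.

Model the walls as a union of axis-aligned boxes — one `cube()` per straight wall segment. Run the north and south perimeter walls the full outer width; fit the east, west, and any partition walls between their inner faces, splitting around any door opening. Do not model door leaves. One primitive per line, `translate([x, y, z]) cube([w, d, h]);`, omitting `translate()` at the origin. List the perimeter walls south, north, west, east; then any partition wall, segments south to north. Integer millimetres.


cube([5500, 100, 2550]);
translate([0, 3650, 0]) cube([5500, 100, 2550]);
translate([0, 100, 0]) cube([100, 3550, 2550]);
translate([5400, 100, 0]) cube([100, 3550, 2550]);
translate([3500, 100, 0]) cube([100, 1750, 2550]);
translate([3500, 2850, 0]) cube([100, 800, 2550]);


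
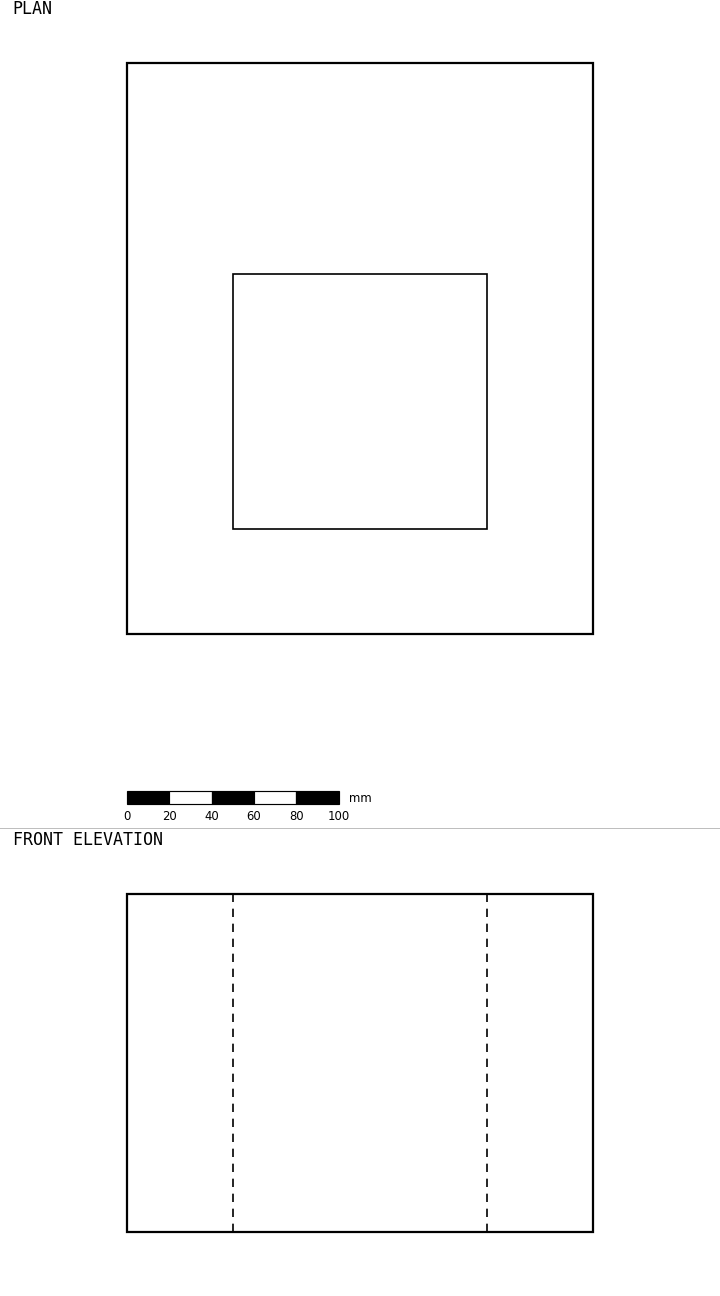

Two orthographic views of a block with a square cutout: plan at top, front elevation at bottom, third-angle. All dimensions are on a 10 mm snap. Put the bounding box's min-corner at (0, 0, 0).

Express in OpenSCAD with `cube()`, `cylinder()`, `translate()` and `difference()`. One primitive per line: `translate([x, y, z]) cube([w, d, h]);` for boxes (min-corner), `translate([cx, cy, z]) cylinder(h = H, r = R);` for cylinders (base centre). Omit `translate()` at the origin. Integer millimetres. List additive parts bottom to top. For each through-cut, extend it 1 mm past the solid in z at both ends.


difference() {
  cube([220, 270, 160]);
  translate([50, 50, -1]) cube([120, 120, 162]);
}


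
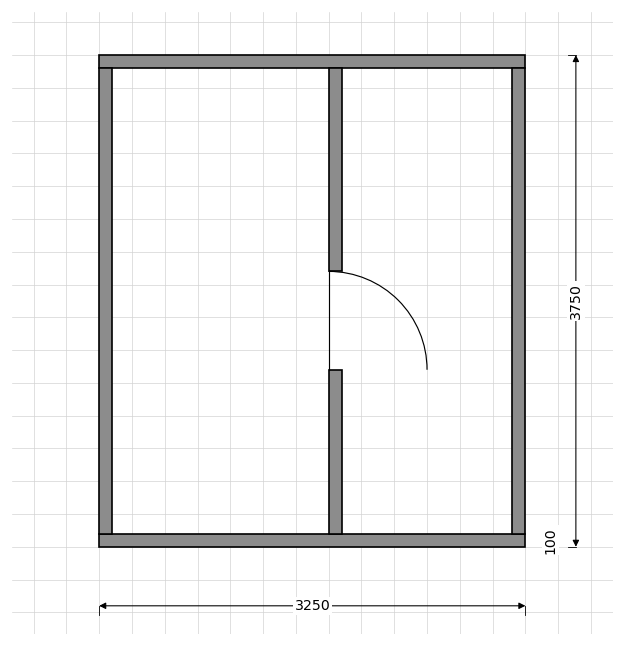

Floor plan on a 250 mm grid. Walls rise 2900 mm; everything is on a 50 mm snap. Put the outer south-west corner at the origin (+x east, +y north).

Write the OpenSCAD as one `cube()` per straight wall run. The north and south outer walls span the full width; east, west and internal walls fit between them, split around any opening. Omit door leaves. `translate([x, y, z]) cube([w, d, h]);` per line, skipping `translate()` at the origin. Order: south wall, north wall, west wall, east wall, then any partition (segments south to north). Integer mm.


cube([3250, 100, 2900]);
translate([0, 3650, 0]) cube([3250, 100, 2900]);
translate([0, 100, 0]) cube([100, 3550, 2900]);
translate([3150, 100, 0]) cube([100, 3550, 2900]);
translate([1750, 100, 0]) cube([100, 1250, 2900]);
translate([1750, 2100, 0]) cube([100, 1550, 2900]);


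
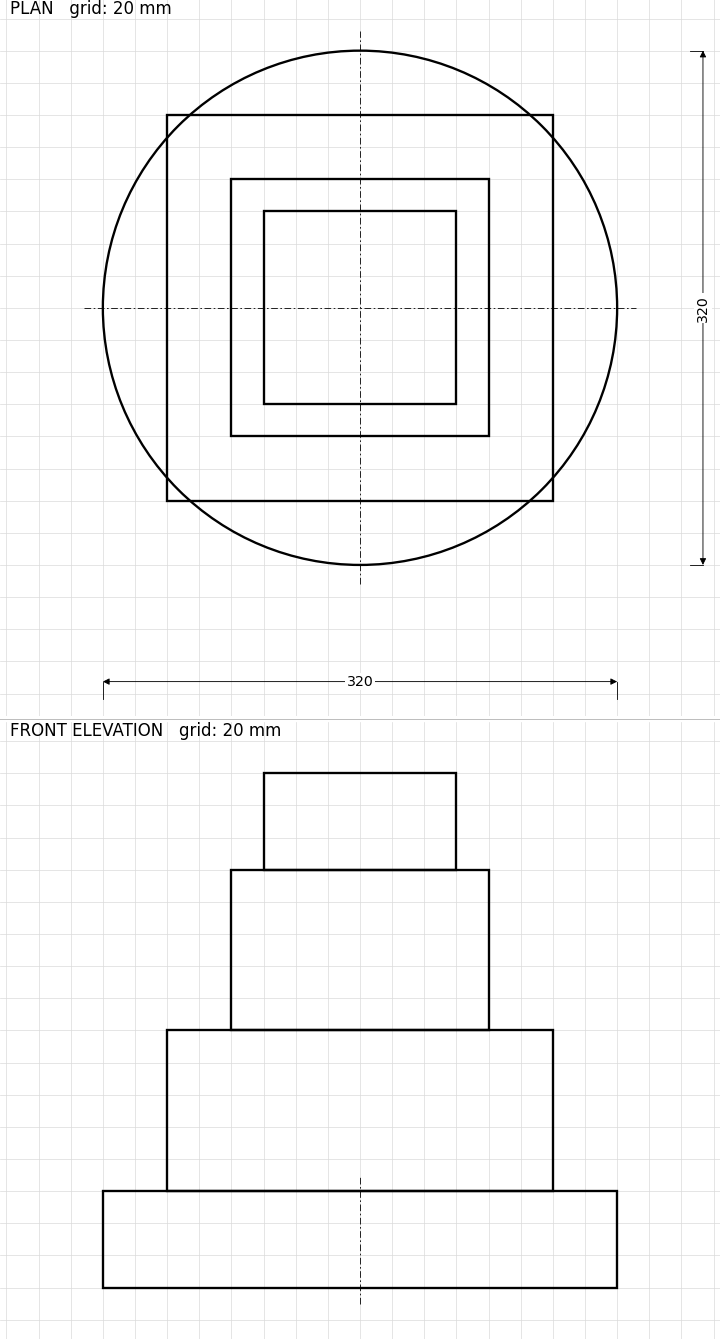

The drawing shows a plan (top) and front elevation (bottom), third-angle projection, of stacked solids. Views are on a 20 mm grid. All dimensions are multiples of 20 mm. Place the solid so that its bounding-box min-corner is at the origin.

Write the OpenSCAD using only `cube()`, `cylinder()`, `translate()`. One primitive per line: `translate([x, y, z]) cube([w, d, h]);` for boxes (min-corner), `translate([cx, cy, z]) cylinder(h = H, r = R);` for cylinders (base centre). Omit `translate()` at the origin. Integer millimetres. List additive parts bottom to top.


translate([160, 160, 0]) cylinder(h = 60, r = 160);
translate([40, 40, 60]) cube([240, 240, 100]);
translate([80, 80, 160]) cube([160, 160, 100]);
translate([100, 100, 260]) cube([120, 120, 60]);


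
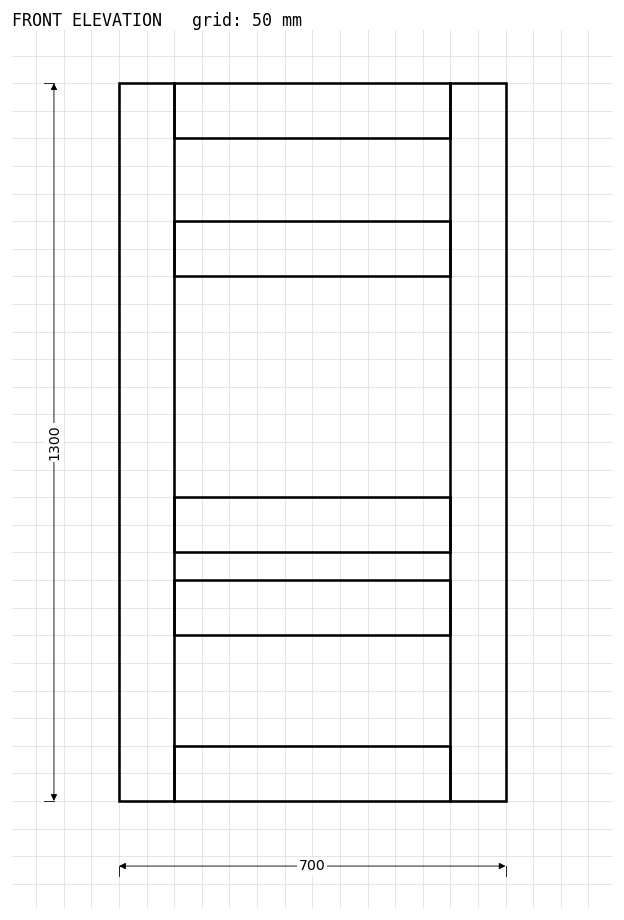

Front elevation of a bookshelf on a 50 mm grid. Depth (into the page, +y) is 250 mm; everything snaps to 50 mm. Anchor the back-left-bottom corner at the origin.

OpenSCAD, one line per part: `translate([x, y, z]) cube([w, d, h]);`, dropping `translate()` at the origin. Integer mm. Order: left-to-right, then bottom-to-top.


cube([100, 250, 1300]);
translate([100, 0, 0]) cube([500, 250, 100]);
translate([100, 0, 300]) cube([500, 250, 100]);
translate([100, 0, 450]) cube([500, 250, 100]);
translate([100, 0, 950]) cube([500, 250, 100]);
translate([100, 0, 1200]) cube([500, 250, 100]);
translate([600, 0, 0]) cube([100, 250, 1300]);
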